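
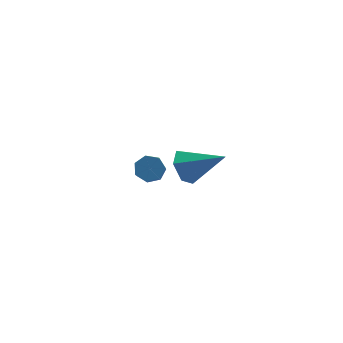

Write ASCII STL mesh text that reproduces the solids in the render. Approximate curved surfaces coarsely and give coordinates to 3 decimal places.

solid 
facet normal 0.101 0.763 -0.638
outer loop
vertex -1.685 3.273 -1.473
vertex -2.196 2.936 -1.957
vertex -2.335 3.439 -1.377
endloop
endfacet
facet normal 0.264 0.598 0.757
outer loop
vertex -1.685 3.273 -1.473
vertex -2.335 3.439 -1.377
vertex -1.893 1.701 -0.159
endloop
endfacet
facet normal 0.265 0.598 0.757
outer loop
vertex -1.893 1.701 -0.159
vertex -2.335 3.439 -1.377
vertex -2.542 1.867 -0.063
endloop
endfacet
facet normal -0.101 -0.763 0.638
outer loop
vertex -1.893 1.701 -0.159
vertex -2.542 1.867 -0.063
vertex -2.404 1.364 -0.643
endloop
endfacet
facet normal 0.102 0.764 -0.638
outer loop
vertex -2.335 3.439 -1.377
vertex -2.196 2.936 -1.957
vertex -2.879 3.227 -1.718
endloop
endfacet
facet normal -0.585 0.564 0.583
outer loop
vertex -2.335 3.439 -1.377
vertex -2.879 3.227 -1.718
vertex -2.542 1.867 -0.063
endloop
endfacet
facet normal -0.584 0.565 0.583
outer loop
vertex -2.542 1.867 -0.063
vertex -2.879 3.227 -1.718
vertex -3.087 1.654 -0.403
endloop
endfacet
facet normal -0.100 -0.763 0.638
outer loop
vertex -2.542 1.867 -0.063
vertex -3.087 1.654 -0.403
vertex -2.404 1.364 -0.643
endloop
endfacet
facet normal 0.102 0.763 -0.639
outer loop
vertex -2.879 3.227 -1.718
vertex -2.196 2.936 -1.957
vertex -2.91 2.795 -2.239
endloop
endfacet
facet normal -0.994 0.107 -0.029
outer loop
vertex -2.879 3.227 -1.718
vertex -2.91 2.795 -2.239
vertex -3.087 1.654 -0.403
endloop
endfacet
facet normal -0.994 0.106 -0.030
outer loop
vertex -3.087 1.654 -0.403
vertex -2.91 2.795 -2.239
vertex -3.117 1.223 -0.924
endloop
endfacet
facet normal -0.100 -0.764 0.638
outer loop
vertex -3.087 1.654 -0.403
vertex -3.117 1.223 -0.924
vertex -2.404 1.364 -0.643
endloop
endfacet
facet normal 0.101 0.763 -0.638
outer loop
vertex -2.91 2.795 -2.239
vertex -2.196 2.936 -1.957
vertex -2.403 2.47 -2.547
endloop
endfacet
facet normal -0.654 -0.433 -0.620
outer loop
vertex -2.91 2.795 -2.239
vertex -2.403 2.47 -2.547
vertex -3.117 1.223 -0.924
endloop
endfacet
facet normal -0.656 -0.431 -0.620
outer loop
vertex -3.117 1.223 -0.924
vertex -2.403 2.47 -2.547
vertex -2.611 0.898 -1.233
endloop
endfacet
facet normal -0.101 -0.763 0.638
outer loop
vertex -3.117 1.223 -0.924
vertex -2.611 0.898 -1.233
vertex -2.404 1.364 -0.643
endloop
endfacet
facet normal 0.100 0.763 -0.638
outer loop
vertex -2.403 2.47 -2.547
vertex -2.196 2.936 -1.957
vertex -1.74 2.496 -2.412
endloop
endfacet
facet normal 0.177 -0.645 -0.744
outer loop
vertex -2.403 2.47 -2.547
vertex -1.74 2.496 -2.412
vertex -2.611 0.898 -1.233
endloop
endfacet
facet normal 0.176 -0.645 -0.744
outer loop
vertex -2.611 0.898 -1.233
vertex -1.74 2.496 -2.412
vertex -1.948 0.923 -1.098
endloop
endfacet
facet normal -0.101 -0.763 0.638
outer loop
vertex -2.611 0.898 -1.233
vertex -1.948 0.923 -1.098
vertex -2.404 1.364 -0.643
endloop
endfacet
facet normal 0.101 0.764 -0.638
outer loop
vertex -1.74 2.496 -2.412
vertex -2.196 2.936 -1.957
vertex -1.421 2.853 -1.934
endloop
endfacet
facet normal 0.876 -0.372 -0.307
outer loop
vertex -1.74 2.496 -2.412
vertex -1.421 2.853 -1.934
vertex -1.948 0.923 -1.098
endloop
endfacet
facet normal 0.876 -0.372 -0.306
outer loop
vertex -1.948 0.923 -1.098
vertex -1.421 2.853 -1.934
vertex -1.629 1.281 -0.62
endloop
endfacet
facet normal -0.101 -0.763 0.639
outer loop
vertex -1.948 0.923 -1.098
vertex -1.629 1.281 -0.62
vertex -2.404 1.364 -0.643
endloop
endfacet
facet normal 0.101 0.763 -0.638
outer loop
vertex -1.421 2.853 -1.934
vertex -2.196 2.936 -1.957
vertex -1.685 3.273 -1.473
endloop
endfacet
facet normal 0.915 0.180 0.360
outer loop
vertex -1.421 2.853 -1.934
vertex -1.685 3.273 -1.473
vertex -1.629 1.281 -0.62
endloop
endfacet
facet normal 0.915 0.180 0.360
outer loop
vertex -1.629 1.281 -0.62
vertex -1.685 3.273 -1.473
vertex -1.893 1.701 -0.159
endloop
endfacet
facet normal -0.101 -0.763 0.638
outer loop
vertex -1.629 1.281 -0.62
vertex -1.893 1.701 -0.159
vertex -2.404 1.364 -0.643
endloop
endfacet
facet normal -0.811 0.310 -0.496
outer loop
vertex -1.003 -4.012 2.28
vertex -1.32 -3.543 3.092
vertex -0.742 -3.071 2.442
endloop
endfacet
facet normal 0.784 -0.112 -0.611
outer loop
vertex -1.003 -4.012 2.28
vertex -0.742 -3.071 2.442
vertex 0.44 -4.217 4.168
endloop
endfacet
facet normal -0.811 0.310 -0.496
outer loop
vertex -0.742 -3.071 2.442
vertex -1.32 -3.543 3.092
vertex -1.059 -2.602 3.254
endloop
endfacet
facet normal 0.753 0.652 -0.083
outer loop
vertex -0.742 -3.071 2.442
vertex -1.059 -2.602 3.254
vertex 0.44 -4.217 4.168
endloop
endfacet
facet normal -0.811 0.310 -0.496
outer loop
vertex -1.059 -2.602 3.254
vertex -1.32 -3.543 3.092
vertex -1.637 -3.074 3.904
endloop
endfacet
facet normal 0.268 0.651 0.711
outer loop
vertex -1.059 -2.602 3.254
vertex -1.637 -3.074 3.904
vertex 0.44 -4.217 4.168
endloop
endfacet
facet normal -0.811 0.310 -0.496
outer loop
vertex -1.637 -3.074 3.904
vertex -1.32 -3.543 3.092
vertex -1.898 -4.015 3.742
endloop
endfacet
facet normal -0.188 -0.116 0.975
outer loop
vertex -1.637 -3.074 3.904
vertex -1.898 -4.015 3.742
vertex 0.44 -4.217 4.168
endloop
endfacet
facet normal -0.811 0.310 -0.496
outer loop
vertex -1.898 -4.015 3.742
vertex -1.32 -3.543 3.092
vertex -1.581 -4.484 2.93
endloop
endfacet
facet normal -0.158 -0.881 0.447
outer loop
vertex -1.898 -4.015 3.742
vertex -1.581 -4.484 2.93
vertex 0.44 -4.217 4.168
endloop
endfacet
facet normal -0.811 0.310 -0.496
outer loop
vertex -1.581 -4.484 2.93
vertex -1.32 -3.543 3.092
vertex -1.003 -4.012 2.28
endloop
endfacet
facet normal 0.328 -0.879 -0.346
outer loop
vertex -1.581 -4.484 2.93
vertex -1.003 -4.012 2.28
vertex 0.44 -4.217 4.168
endloop
endfacet

endsolid


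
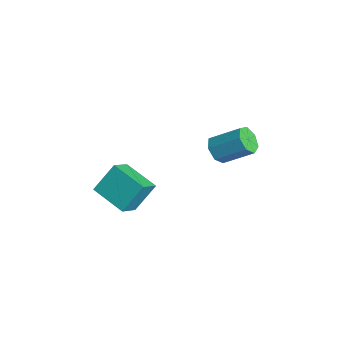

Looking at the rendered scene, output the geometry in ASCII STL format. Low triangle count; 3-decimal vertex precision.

solid 
facet normal -0.462 -0.680 -0.569
outer loop
vertex 3.819 2.65 -2.693
vertex 3.175 2.599 -2.11
vertex 3.244 3.128 -2.798
endloop
endfacet
facet normal 0.455 0.369 -0.811
outer loop
vertex 3.819 2.65 -2.693
vertex 3.244 3.128 -2.798
vertex 4.729 3.991 -1.572
endloop
endfacet
facet normal 0.455 0.368 -0.811
outer loop
vertex 4.729 3.991 -1.572
vertex 3.244 3.128 -2.798
vertex 4.154 4.469 -1.678
endloop
endfacet
facet normal 0.461 0.681 0.569
outer loop
vertex 4.729 3.991 -1.572
vertex 4.154 4.469 -1.678
vertex 4.085 3.941 -0.99
endloop
endfacet
facet normal -0.462 -0.680 -0.569
outer loop
vertex 3.244 3.128 -2.798
vertex 3.175 2.599 -2.11
vertex 2.617 3.208 -2.385
endloop
endfacet
facet normal -0.312 0.725 -0.614
outer loop
vertex 3.244 3.128 -2.798
vertex 2.617 3.208 -2.385
vertex 4.154 4.469 -1.678
endloop
endfacet
facet normal -0.312 0.725 -0.614
outer loop
vertex 4.154 4.469 -1.678
vertex 2.617 3.208 -2.385
vertex 3.527 4.549 -1.265
endloop
endfacet
facet normal 0.462 0.681 0.569
outer loop
vertex 4.154 4.469 -1.678
vertex 3.527 4.549 -1.265
vertex 4.085 3.941 -0.99
endloop
endfacet
facet normal -0.462 -0.680 -0.568
outer loop
vertex 2.617 3.208 -2.385
vertex 3.175 2.599 -2.11
vertex 2.411 2.83 -1.765
endloop
endfacet
facet normal -0.844 0.535 0.046
outer loop
vertex 2.617 3.208 -2.385
vertex 2.411 2.83 -1.765
vertex 3.527 4.549 -1.265
endloop
endfacet
facet normal -0.844 0.535 0.044
outer loop
vertex 3.527 4.549 -1.265
vertex 2.411 2.83 -1.765
vertex 3.32 4.171 -0.645
endloop
endfacet
facet normal 0.461 0.681 0.569
outer loop
vertex 3.527 4.549 -1.265
vertex 3.32 4.171 -0.645
vertex 4.085 3.941 -0.99
endloop
endfacet
facet normal -0.462 -0.680 -0.569
outer loop
vertex 2.411 2.83 -1.765
vertex 3.175 2.599 -2.11
vertex 2.78 2.278 -1.405
endloop
endfacet
facet normal -0.740 -0.058 0.670
outer loop
vertex 2.411 2.83 -1.765
vertex 2.78 2.278 -1.405
vertex 3.32 4.171 -0.645
endloop
endfacet
facet normal -0.741 -0.057 0.669
outer loop
vertex 3.32 4.171 -0.645
vertex 2.78 2.278 -1.405
vertex 3.689 3.62 -0.284
endloop
endfacet
facet normal 0.461 0.681 0.568
outer loop
vertex 3.32 4.171 -0.645
vertex 3.689 3.62 -0.284
vertex 4.085 3.941 -0.99
endloop
endfacet
facet normal -0.461 -0.681 -0.569
outer loop
vertex 2.78 2.278 -1.405
vertex 3.175 2.599 -2.11
vertex 3.447 1.969 -1.576
endloop
endfacet
facet normal -0.079 -0.607 0.791
outer loop
vertex 2.78 2.278 -1.405
vertex 3.447 1.969 -1.576
vertex 3.689 3.62 -0.284
endloop
endfacet
facet normal -0.079 -0.607 0.791
outer loop
vertex 3.689 3.62 -0.284
vertex 3.447 1.969 -1.576
vertex 4.356 3.31 -0.455
endloop
endfacet
facet normal 0.462 0.681 0.569
outer loop
vertex 3.689 3.62 -0.284
vertex 4.356 3.31 -0.455
vertex 4.085 3.941 -0.99
endloop
endfacet
facet normal -0.462 -0.681 -0.568
outer loop
vertex 3.447 1.969 -1.576
vertex 3.175 2.599 -2.11
vertex 3.909 2.134 -2.149
endloop
endfacet
facet normal 0.642 -0.699 0.316
outer loop
vertex 3.447 1.969 -1.576
vertex 3.909 2.134 -2.149
vertex 4.356 3.31 -0.455
endloop
endfacet
facet normal 0.641 -0.699 0.316
outer loop
vertex 4.356 3.31 -0.455
vertex 3.909 2.134 -2.149
vertex 4.819 3.475 -1.028
endloop
endfacet
facet normal 0.462 0.681 0.569
outer loop
vertex 4.356 3.31 -0.455
vertex 4.819 3.475 -1.028
vertex 4.085 3.941 -0.99
endloop
endfacet
facet normal -0.461 -0.681 -0.569
outer loop
vertex 3.909 2.134 -2.149
vertex 3.175 2.599 -2.11
vertex 3.819 2.65 -2.693
endloop
endfacet
facet normal 0.879 -0.265 -0.397
outer loop
vertex 3.909 2.134 -2.149
vertex 3.819 2.65 -2.693
vertex 4.819 3.475 -1.028
endloop
endfacet
facet normal 0.879 -0.265 -0.397
outer loop
vertex 4.819 3.475 -1.028
vertex 3.819 2.65 -2.693
vertex 4.729 3.991 -1.572
endloop
endfacet
facet normal 0.462 0.681 0.569
outer loop
vertex 4.819 3.475 -1.028
vertex 4.729 3.991 -1.572
vertex 4.085 3.941 -0.99
endloop
endfacet
facet normal -0.501 0.642 -0.581
outer loop
vertex 1.79 -1.861 -2.971
vertex 3.592 -0.967 -3.536
vertex 1.932 -3.064 -4.421
endloop
endfacet
facet normal -0.862 -0.428 0.271
outer loop
vertex 2.688 -4.033 -3.544
vertex 1.79 -1.861 -2.971
vertex 1.932 -3.064 -4.421
endloop
endfacet
facet normal -0.501 0.642 -0.581
outer loop
vertex 1.932 -3.064 -4.421
vertex 3.592 -0.967 -3.536
vertex 3.734 -2.17 -4.987
endloop
endfacet
facet normal 0.075 -0.637 -0.768
outer loop
vertex 3.734 -2.17 -4.987
vertex 2.688 -4.033 -3.544
vertex 1.932 -3.064 -4.421
endloop
endfacet
facet normal -0.075 0.636 0.768
outer loop
vertex 1.79 -1.861 -2.971
vertex 4.348 -1.936 -2.659
vertex 3.592 -0.967 -3.536
endloop
endfacet
facet normal -0.862 -0.428 0.270
outer loop
vertex 2.546 -2.83 -2.093
vertex 1.79 -1.861 -2.971
vertex 2.688 -4.033 -3.544
endloop
endfacet
facet normal -0.075 0.637 0.767
outer loop
vertex 2.546 -2.83 -2.093
vertex 4.348 -1.936 -2.659
vertex 1.79 -1.861 -2.971
endloop
endfacet
facet normal 0.862 0.428 -0.270
outer loop
vertex 3.592 -0.967 -3.536
vertex 4.348 -1.936 -2.659
vertex 3.734 -2.17 -4.987
endloop
endfacet
facet normal 0.075 -0.637 -0.767
outer loop
vertex 4.49 -3.139 -4.109
vertex 2.688 -4.033 -3.544
vertex 3.734 -2.17 -4.987
endloop
endfacet
facet normal 0.862 0.428 -0.270
outer loop
vertex 3.734 -2.17 -4.987
vertex 4.348 -1.936 -2.659
vertex 4.49 -3.139 -4.109
endloop
endfacet
facet normal 0.501 -0.642 0.581
outer loop
vertex 4.49 -3.139 -4.109
vertex 2.546 -2.83 -2.093
vertex 2.688 -4.033 -3.544
endloop
endfacet
facet normal 0.501 -0.641 0.581
outer loop
vertex 4.348 -1.936 -2.659
vertex 2.546 -2.83 -2.093
vertex 4.49 -3.139 -4.109
endloop
endfacet

endsolid


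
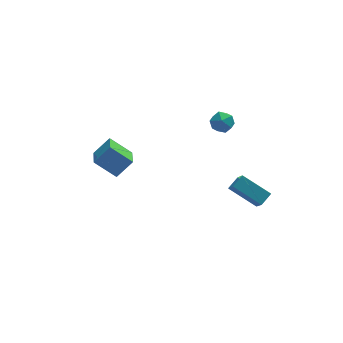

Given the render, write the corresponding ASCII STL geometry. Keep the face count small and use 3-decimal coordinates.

solid 
facet normal -0.670 0.540 0.510
outer loop
vertex 3.278 4.719 -2.557
vertex 2.89 3.958 -2.261
vertex 3.558 4.338 -1.786
endloop
endfacet
facet normal -0.050 0.888 0.457
outer loop
vertex 3.278 4.719 -2.557
vertex 3.558 4.338 -1.786
vertex 4.162 4.673 -2.371
endloop
endfacet
facet normal 0.100 0.966 -0.237
outer loop
vertex 3.278 4.719 -2.557
vertex 4.162 4.673 -2.371
vertex 3.866 4.499 -3.207
endloop
endfacet
facet normal -0.427 0.666 -0.612
outer loop
vertex 3.278 4.719 -2.557
vertex 3.866 4.499 -3.207
vertex 3.08 4.057 -3.14
endloop
endfacet
facet normal -0.903 0.402 -0.150
outer loop
vertex 3.278 4.719 -2.557
vertex 3.08 4.057 -3.14
vertex 2.89 3.958 -2.261
endloop
endfacet
facet normal 0.458 0.481 0.748
outer loop
vertex 4.162 4.673 -2.371
vertex 3.558 4.338 -1.786
vertex 4.32 3.883 -1.96
endloop
endfacet
facet normal -0.545 -0.085 0.834
outer loop
vertex 3.558 4.338 -1.786
vertex 2.89 3.958 -2.261
vertex 3.534 3.441 -1.893
endloop
endfacet
facet normal -0.923 -0.306 -0.234
outer loop
vertex 2.89 3.958 -2.261
vertex 3.08 4.057 -3.14
vertex 3.238 3.267 -2.729
endloop
endfacet
facet normal -0.152 0.121 -0.981
outer loop
vertex 3.08 4.057 -3.14
vertex 3.866 4.499 -3.207
vertex 3.842 3.602 -3.314
endloop
endfacet
facet normal 0.701 0.607 -0.375
outer loop
vertex 3.866 4.499 -3.207
vertex 4.162 4.673 -2.371
vertex 4.51 3.982 -2.839
endloop
endfacet
facet normal 0.427 -0.666 0.612
outer loop
vertex 4.122 3.221 -2.543
vertex 4.32 3.883 -1.96
vertex 3.534 3.441 -1.893
endloop
endfacet
facet normal -0.100 -0.966 0.237
outer loop
vertex 4.122 3.221 -2.543
vertex 3.534 3.441 -1.893
vertex 3.238 3.267 -2.729
endloop
endfacet
facet normal 0.050 -0.888 -0.457
outer loop
vertex 4.122 3.221 -2.543
vertex 3.238 3.267 -2.729
vertex 3.842 3.602 -3.314
endloop
endfacet
facet normal 0.670 -0.540 -0.510
outer loop
vertex 4.122 3.221 -2.543
vertex 3.842 3.602 -3.314
vertex 4.51 3.982 -2.839
endloop
endfacet
facet normal 0.903 -0.402 0.150
outer loop
vertex 4.122 3.221 -2.543
vertex 4.51 3.982 -2.839
vertex 4.32 3.883 -1.96
endloop
endfacet
facet normal 0.152 -0.121 0.981
outer loop
vertex 3.534 3.441 -1.893
vertex 4.32 3.883 -1.96
vertex 3.558 4.338 -1.786
endloop
endfacet
facet normal -0.701 -0.607 0.375
outer loop
vertex 3.238 3.267 -2.729
vertex 3.534 3.441 -1.893
vertex 2.89 3.958 -2.261
endloop
endfacet
facet normal -0.458 -0.481 -0.748
outer loop
vertex 3.842 3.602 -3.314
vertex 3.238 3.267 -2.729
vertex 3.08 4.057 -3.14
endloop
endfacet
facet normal 0.545 0.085 -0.834
outer loop
vertex 4.51 3.982 -2.839
vertex 3.842 3.602 -3.314
vertex 3.866 4.499 -3.207
endloop
endfacet
facet normal 0.923 0.306 0.234
outer loop
vertex 4.32 3.883 -1.96
vertex 4.51 3.982 -2.839
vertex 4.162 4.673 -2.371
endloop
endfacet
facet normal -0.716 -0.509 -0.478
outer loop
vertex 3.855 -5.43 -1.964
vertex 2.389 -4.283 -0.991
vertex 3.904 -4.127 -3.427
endloop
endfacet
facet normal 0.698 -0.546 -0.463
outer loop
vertex 4.591 -3.637 -2.969
vertex 3.855 -5.43 -1.964
vertex 3.904 -4.127 -3.427
endloop
endfacet
facet normal -0.716 -0.510 -0.478
outer loop
vertex 3.904 -4.127 -3.427
vertex 2.389 -4.283 -0.991
vertex 2.438 -2.98 -2.455
endloop
endfacet
facet normal 0.024 0.664 -0.747
outer loop
vertex 2.438 -2.98 -2.455
vertex 4.591 -3.637 -2.969
vertex 3.904 -4.127 -3.427
endloop
endfacet
facet normal -0.024 -0.664 0.747
outer loop
vertex 3.855 -5.43 -1.964
vertex 3.076 -3.793 -0.533
vertex 2.389 -4.283 -0.991
endloop
endfacet
facet normal 0.698 -0.546 -0.463
outer loop
vertex 4.542 -4.94 -1.505
vertex 3.855 -5.43 -1.964
vertex 4.591 -3.637 -2.969
endloop
endfacet
facet normal -0.025 -0.665 0.747
outer loop
vertex 4.542 -4.94 -1.505
vertex 3.076 -3.793 -0.533
vertex 3.855 -5.43 -1.964
endloop
endfacet
facet normal -0.698 0.546 0.463
outer loop
vertex 2.389 -4.283 -0.991
vertex 3.076 -3.793 -0.533
vertex 2.438 -2.98 -2.455
endloop
endfacet
facet normal 0.025 0.665 -0.747
outer loop
vertex 3.125 -2.49 -1.996
vertex 4.591 -3.637 -2.969
vertex 2.438 -2.98 -2.455
endloop
endfacet
facet normal -0.699 0.546 0.463
outer loop
vertex 2.438 -2.98 -2.455
vertex 3.076 -3.793 -0.533
vertex 3.125 -2.49 -1.996
endloop
endfacet
facet normal 0.716 0.510 0.478
outer loop
vertex 3.125 -2.49 -1.996
vertex 4.542 -4.94 -1.505
vertex 4.591 -3.637 -2.969
endloop
endfacet
facet normal 0.716 0.510 0.478
outer loop
vertex 3.076 -3.793 -0.533
vertex 4.542 -4.94 -1.505
vertex 3.125 -2.49 -1.996
endloop
endfacet
facet normal -0.695 -0.137 -0.705
outer loop
vertex -4.95 1.248 -2.413
vertex -4.714 2.761 -2.94
vertex -3.669 0.649 -3.559
endloop
endfacet
facet normal -0.146 -0.934 0.325
outer loop
vertex -2.606 0.859 -2.48
vertex -4.95 1.248 -2.413
vertex -3.669 0.649 -3.559
endloop
endfacet
facet normal -0.696 -0.138 -0.705
outer loop
vertex -3.669 0.649 -3.559
vertex -4.714 2.761 -2.94
vertex -3.434 2.162 -4.086
endloop
endfacet
facet normal 0.704 -0.329 -0.630
outer loop
vertex -3.434 2.162 -4.086
vertex -2.606 0.859 -2.48
vertex -3.669 0.649 -3.559
endloop
endfacet
facet normal -0.704 0.329 0.629
outer loop
vertex -4.95 1.248 -2.413
vertex -3.651 2.971 -1.861
vertex -4.714 2.761 -2.94
endloop
endfacet
facet normal -0.146 -0.934 0.326
outer loop
vertex -3.886 1.458 -1.334
vertex -4.95 1.248 -2.413
vertex -2.606 0.859 -2.48
endloop
endfacet
facet normal -0.704 0.329 0.630
outer loop
vertex -3.886 1.458 -1.334
vertex -3.651 2.971 -1.861
vertex -4.95 1.248 -2.413
endloop
endfacet
facet normal 0.146 0.934 -0.325
outer loop
vertex -4.714 2.761 -2.94
vertex -3.651 2.971 -1.861
vertex -3.434 2.162 -4.086
endloop
endfacet
facet normal 0.704 -0.329 -0.630
outer loop
vertex -2.37 2.372 -3.007
vertex -2.606 0.859 -2.48
vertex -3.434 2.162 -4.086
endloop
endfacet
facet normal 0.146 0.934 -0.325
outer loop
vertex -3.434 2.162 -4.086
vertex -3.651 2.971 -1.861
vertex -2.37 2.372 -3.007
endloop
endfacet
facet normal 0.696 0.137 0.705
outer loop
vertex -2.37 2.372 -3.007
vertex -3.886 1.458 -1.334
vertex -2.606 0.859 -2.48
endloop
endfacet
facet normal 0.695 0.138 0.705
outer loop
vertex -3.651 2.971 -1.861
vertex -3.886 1.458 -1.334
vertex -2.37 2.372 -3.007
endloop
endfacet

endsolid


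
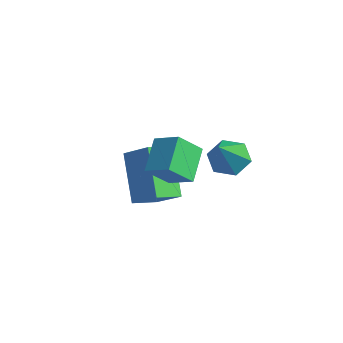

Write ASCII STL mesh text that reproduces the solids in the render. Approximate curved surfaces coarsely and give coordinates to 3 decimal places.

solid 
facet normal -0.775 -0.213 -0.595
outer loop
vertex -3.235 -0.282 -2.6
vertex -3.209 0.742 -3.001
vertex -1.901 -0.906 -4.112
endloop
endfacet
facet normal -0.023 -0.931 0.364
outer loop
vertex -0.871 -0.622 -3.319
vertex -3.235 -0.282 -2.6
vertex -1.901 -0.906 -4.112
endloop
endfacet
facet normal -0.774 -0.213 -0.596
outer loop
vertex -1.901 -0.906 -4.112
vertex -3.209 0.742 -3.001
vertex -1.875 0.118 -4.512
endloop
endfacet
facet normal 0.633 -0.296 -0.716
outer loop
vertex -1.875 0.118 -4.512
vertex -0.871 -0.622 -3.319
vertex -1.901 -0.906 -4.112
endloop
endfacet
facet normal -0.633 0.296 0.716
outer loop
vertex -3.235 -0.282 -2.6
vertex -2.179 1.026 -2.208
vertex -3.209 0.742 -3.001
endloop
endfacet
facet normal -0.023 -0.931 0.364
outer loop
vertex -2.205 0.002 -1.808
vertex -3.235 -0.282 -2.6
vertex -0.871 -0.622 -3.319
endloop
endfacet
facet normal -0.632 0.296 0.716
outer loop
vertex -2.205 0.002 -1.808
vertex -2.179 1.026 -2.208
vertex -3.235 -0.282 -2.6
endloop
endfacet
facet normal 0.023 0.931 -0.364
outer loop
vertex -3.209 0.742 -3.001
vertex -2.179 1.026 -2.208
vertex -1.875 0.118 -4.512
endloop
endfacet
facet normal 0.632 -0.296 -0.716
outer loop
vertex -0.845 0.402 -3.72
vertex -0.871 -0.622 -3.319
vertex -1.875 0.118 -4.512
endloop
endfacet
facet normal 0.023 0.931 -0.364
outer loop
vertex -1.875 0.118 -4.512
vertex -2.179 1.026 -2.208
vertex -0.845 0.402 -3.72
endloop
endfacet
facet normal 0.774 0.214 0.596
outer loop
vertex -0.845 0.402 -3.72
vertex -2.205 0.002 -1.808
vertex -0.871 -0.622 -3.319
endloop
endfacet
facet normal 0.775 0.213 0.596
outer loop
vertex -2.179 1.026 -2.208
vertex -2.205 0.002 -1.808
vertex -0.845 0.402 -3.72
endloop
endfacet
facet normal -0.850 -0.286 -0.443
outer loop
vertex -1.175 -0.48 -0.576
vertex -1.007 0.389 -1.458
vertex -0.451 -1.417 -1.36
endloop
endfacet
facet normal -0.135 -0.695 0.706
outer loop
vertex 0.467 -1.109 -0.882
vertex -1.175 -0.48 -0.576
vertex -0.451 -1.417 -1.36
endloop
endfacet
facet normal -0.850 -0.286 -0.443
outer loop
vertex -0.451 -1.417 -1.36
vertex -1.007 0.389 -1.458
vertex -0.283 -0.548 -2.243
endloop
endfacet
facet normal 0.509 -0.660 -0.553
outer loop
vertex -0.283 -0.548 -2.243
vertex 0.467 -1.109 -0.882
vertex -0.451 -1.417 -1.36
endloop
endfacet
facet normal -0.509 0.660 0.553
outer loop
vertex -1.175 -0.48 -0.576
vertex -0.089 0.697 -0.98
vertex -1.007 0.389 -1.458
endloop
endfacet
facet normal -0.135 -0.695 0.706
outer loop
vertex -0.257 -0.172 -0.097
vertex -1.175 -0.48 -0.576
vertex 0.467 -1.109 -0.882
endloop
endfacet
facet normal -0.510 0.660 0.552
outer loop
vertex -0.257 -0.172 -0.097
vertex -0.089 0.697 -0.98
vertex -1.175 -0.48 -0.576
endloop
endfacet
facet normal 0.134 0.695 -0.706
outer loop
vertex -1.007 0.389 -1.458
vertex -0.089 0.697 -0.98
vertex -0.283 -0.548 -2.243
endloop
endfacet
facet normal 0.510 -0.659 -0.553
outer loop
vertex 0.635 -0.24 -1.764
vertex 0.467 -1.109 -0.882
vertex -0.283 -0.548 -2.243
endloop
endfacet
facet normal 0.135 0.695 -0.706
outer loop
vertex -0.283 -0.548 -2.243
vertex -0.089 0.697 -0.98
vertex 0.635 -0.24 -1.764
endloop
endfacet
facet normal 0.850 0.285 0.443
outer loop
vertex 0.635 -0.24 -1.764
vertex -0.257 -0.172 -0.097
vertex 0.467 -1.109 -0.882
endloop
endfacet
facet normal 0.850 0.286 0.443
outer loop
vertex -0.089 0.697 -0.98
vertex -0.257 -0.172 -0.097
vertex 0.635 -0.24 -1.764
endloop
endfacet
facet normal -0.413 0.549 -0.727
outer loop
vertex 2.04 0.405 -0.908
vertex 1.466 0.573 -0.455
vertex 2.074 1.012 -0.469
endloop
endfacet
facet normal 0.992 0.034 -0.123
outer loop
vertex 2.04 0.405 -0.908
vertex 2.074 1.012 -0.469
vertex 2.314 -0.553 1.035
endloop
endfacet
facet normal -0.413 0.549 -0.726
outer loop
vertex 2.074 1.012 -0.469
vertex 1.466 0.573 -0.455
vertex 1.501 1.18 -0.016
endloop
endfacet
facet normal 0.596 0.602 0.531
outer loop
vertex 2.074 1.012 -0.469
vertex 1.501 1.18 -0.016
vertex 2.314 -0.553 1.035
endloop
endfacet
facet normal -0.414 0.549 -0.726
outer loop
vertex 1.501 1.18 -0.016
vertex 1.466 0.573 -0.455
vertex 0.893 0.741 -0.001
endloop
endfacet
facet normal -0.270 0.404 0.874
outer loop
vertex 1.501 1.18 -0.016
vertex 0.893 0.741 -0.001
vertex 2.314 -0.553 1.035
endloop
endfacet
facet normal -0.414 0.549 -0.726
outer loop
vertex 0.893 0.741 -0.001
vertex 1.466 0.573 -0.455
vertex 0.858 0.134 -0.44
endloop
endfacet
facet normal -0.742 -0.364 0.563
outer loop
vertex 0.893 0.741 -0.001
vertex 0.858 0.134 -0.44
vertex 2.314 -0.553 1.035
endloop
endfacet
facet normal -0.414 0.549 -0.726
outer loop
vertex 0.858 0.134 -0.44
vertex 1.466 0.573 -0.455
vertex 1.432 -0.034 -0.894
endloop
endfacet
facet normal -0.347 -0.933 -0.093
outer loop
vertex 0.858 0.134 -0.44
vertex 1.432 -0.034 -0.894
vertex 2.314 -0.553 1.035
endloop
endfacet
facet normal -0.413 0.549 -0.727
outer loop
vertex 1.432 -0.034 -0.894
vertex 1.466 0.573 -0.455
vertex 2.04 0.405 -0.908
endloop
endfacet
facet normal 0.520 -0.735 -0.436
outer loop
vertex 1.432 -0.034 -0.894
vertex 2.04 0.405 -0.908
vertex 2.314 -0.553 1.035
endloop
endfacet

endsolid


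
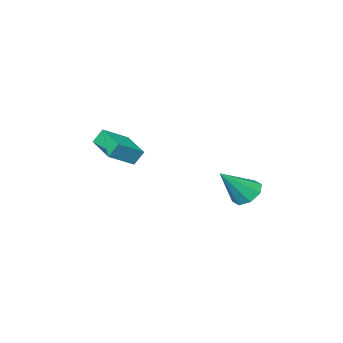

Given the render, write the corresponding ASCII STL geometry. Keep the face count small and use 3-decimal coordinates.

solid 
facet normal -0.430 0.304 0.850
outer loop
vertex 0.058 -2.902 3.914
vertex 0.574 -1.113 3.536
vertex -1.354 -2.664 3.115
endloop
endfacet
facet normal -0.272 -0.942 0.200
outer loop
vertex -0.954 -2.947 2.324
vertex 0.058 -2.902 3.914
vertex -1.354 -2.664 3.115
endloop
endfacet
facet normal -0.430 0.304 0.850
outer loop
vertex -1.354 -2.664 3.115
vertex 0.574 -1.113 3.536
vertex -0.838 -0.875 2.736
endloop
endfacet
facet normal -0.861 0.145 -0.487
outer loop
vertex -0.838 -0.875 2.736
vertex -0.954 -2.947 2.324
vertex -1.354 -2.664 3.115
endloop
endfacet
facet normal 0.861 -0.145 0.487
outer loop
vertex 0.058 -2.902 3.914
vertex 0.974 -1.396 2.745
vertex 0.574 -1.113 3.536
endloop
endfacet
facet normal -0.272 -0.941 0.200
outer loop
vertex 0.458 -3.185 3.124
vertex 0.058 -2.902 3.914
vertex -0.954 -2.947 2.324
endloop
endfacet
facet normal 0.861 -0.145 0.488
outer loop
vertex 0.458 -3.185 3.124
vertex 0.974 -1.396 2.745
vertex 0.058 -2.902 3.914
endloop
endfacet
facet normal 0.272 0.941 -0.199
outer loop
vertex 0.574 -1.113 3.536
vertex 0.974 -1.396 2.745
vertex -0.838 -0.875 2.736
endloop
endfacet
facet normal -0.861 0.145 -0.488
outer loop
vertex -0.438 -1.158 1.946
vertex -0.954 -2.947 2.324
vertex -0.838 -0.875 2.736
endloop
endfacet
facet normal 0.272 0.941 -0.200
outer loop
vertex -0.838 -0.875 2.736
vertex 0.974 -1.396 2.745
vertex -0.438 -1.158 1.946
endloop
endfacet
facet normal 0.430 -0.304 -0.850
outer loop
vertex -0.438 -1.158 1.946
vertex 0.458 -3.185 3.124
vertex -0.954 -2.947 2.324
endloop
endfacet
facet normal 0.430 -0.304 -0.850
outer loop
vertex 0.974 -1.396 2.745
vertex 0.458 -3.185 3.124
vertex -0.438 -1.158 1.946
endloop
endfacet
facet normal -0.666 0.187 -0.722
outer loop
vertex -2.594 4.675 0.614
vertex -3.063 3.947 0.858
vertex -3.071 4.816 1.09
endloop
endfacet
facet normal 0.502 0.826 0.258
outer loop
vertex -2.594 4.675 0.614
vertex -3.071 4.816 1.09
vertex -1.657 3.553 2.382
endloop
endfacet
facet normal -0.666 0.187 -0.722
outer loop
vertex -3.071 4.816 1.09
vertex -3.063 3.947 0.858
vertex -3.543 4.448 1.43
endloop
endfacet
facet normal -0.029 0.698 0.715
outer loop
vertex -3.071 4.816 1.09
vertex -3.543 4.448 1.43
vertex -1.657 3.553 2.382
endloop
endfacet
facet normal -0.666 0.186 -0.722
outer loop
vertex -3.543 4.448 1.43
vertex -3.063 3.947 0.858
vertex -3.734 3.786 1.436
endloop
endfacet
facet normal -0.400 0.124 0.908
outer loop
vertex -3.543 4.448 1.43
vertex -3.734 3.786 1.436
vertex -1.657 3.553 2.382
endloop
endfacet
facet normal -0.667 0.186 -0.722
outer loop
vertex -3.734 3.786 1.436
vertex -3.063 3.947 0.858
vertex -3.531 3.218 1.102
endloop
endfacet
facet normal -0.393 -0.566 0.724
outer loop
vertex -3.734 3.786 1.436
vertex -3.531 3.218 1.102
vertex -1.657 3.553 2.382
endloop
endfacet
facet normal -0.666 0.186 -0.722
outer loop
vertex -3.531 3.218 1.102
vertex -3.063 3.947 0.858
vertex -3.054 3.077 0.626
endloop
endfacet
facet normal -0.013 -0.962 0.272
outer loop
vertex -3.531 3.218 1.102
vertex -3.054 3.077 0.626
vertex -1.657 3.553 2.382
endloop
endfacet
facet normal -0.666 0.186 -0.723
outer loop
vertex -3.054 3.077 0.626
vertex -3.063 3.947 0.858
vertex -2.582 3.445 0.286
endloop
endfacet
facet normal 0.518 -0.835 -0.185
outer loop
vertex -3.054 3.077 0.626
vertex -2.582 3.445 0.286
vertex -1.657 3.553 2.382
endloop
endfacet
facet normal -0.666 0.186 -0.723
outer loop
vertex -2.582 3.445 0.286
vertex -3.063 3.947 0.858
vertex -2.391 4.107 0.28
endloop
endfacet
facet normal 0.888 -0.260 -0.379
outer loop
vertex -2.582 3.445 0.286
vertex -2.391 4.107 0.28
vertex -1.657 3.553 2.382
endloop
endfacet
facet normal -0.666 0.187 -0.722
outer loop
vertex -2.391 4.107 0.28
vertex -3.063 3.947 0.858
vertex -2.594 4.675 0.614
endloop
endfacet
facet normal 0.882 0.430 -0.195
outer loop
vertex -2.391 4.107 0.28
vertex -2.594 4.675 0.614
vertex -1.657 3.553 2.382
endloop
endfacet

endsolid


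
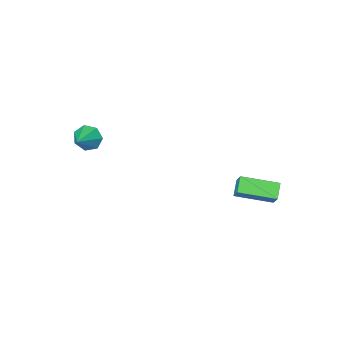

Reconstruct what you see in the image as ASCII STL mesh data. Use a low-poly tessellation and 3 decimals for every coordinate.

solid 
facet normal -0.728 -0.538 -0.425
outer loop
vertex 2.338 -2.715 0.998
vertex 1.855 -2.367 1.385
vertex 2.109 -2.203 0.742
endloop
endfacet
facet normal 0.844 0.116 -0.523
outer loop
vertex 2.338 -2.715 0.998
vertex 2.109 -2.203 0.742
vertex 2.765 -1.693 1.915
endloop
endfacet
facet normal -0.728 -0.538 -0.425
outer loop
vertex 2.109 -2.203 0.742
vertex 1.855 -2.367 1.385
vertex 1.689 -1.815 0.97
endloop
endfacet
facet normal 0.392 0.743 -0.542
outer loop
vertex 2.109 -2.203 0.742
vertex 1.689 -1.815 0.97
vertex 2.765 -1.693 1.915
endloop
endfacet
facet normal -0.728 -0.538 -0.425
outer loop
vertex 1.689 -1.815 0.97
vertex 1.855 -2.367 1.385
vertex 1.394 -1.842 1.51
endloop
endfacet
facet normal -0.106 0.994 -0.008
outer loop
vertex 1.689 -1.815 0.97
vertex 1.394 -1.842 1.51
vertex 2.765 -1.693 1.915
endloop
endfacet
facet normal -0.728 -0.538 -0.424
outer loop
vertex 1.394 -1.842 1.51
vertex 1.855 -2.367 1.385
vertex 1.446 -2.264 1.956
endloop
endfacet
facet normal -0.274 0.682 0.678
outer loop
vertex 1.394 -1.842 1.51
vertex 1.446 -2.264 1.956
vertex 2.765 -1.693 1.915
endloop
endfacet
facet normal -0.728 -0.538 -0.424
outer loop
vertex 1.446 -2.264 1.956
vertex 1.855 -2.367 1.385
vertex 1.807 -2.764 1.971
endloop
endfacet
facet normal 0.014 0.040 0.999
outer loop
vertex 1.446 -2.264 1.956
vertex 1.807 -2.764 1.971
vertex 2.765 -1.693 1.915
endloop
endfacet
facet normal -0.727 -0.539 -0.425
outer loop
vertex 1.807 -2.764 1.971
vertex 1.855 -2.367 1.385
vertex 2.204 -2.964 1.545
endloop
endfacet
facet normal 0.541 -0.446 0.713
outer loop
vertex 1.807 -2.764 1.971
vertex 2.204 -2.964 1.545
vertex 2.765 -1.693 1.915
endloop
endfacet
facet normal -0.728 -0.539 -0.424
outer loop
vertex 2.204 -2.964 1.545
vertex 1.855 -2.367 1.385
vertex 2.338 -2.715 0.998
endloop
endfacet
facet normal 0.910 -0.412 0.035
outer loop
vertex 2.204 -2.964 1.545
vertex 2.338 -2.715 0.998
vertex 2.765 -1.693 1.915
endloop
endfacet
facet normal -0.805 0.550 -0.224
outer loop
vertex -4.609 2.986 -1.077
vertex -4.434 3.531 -0.369
vertex -4.115 3.498 -1.594
endloop
endfacet
facet normal -0.193 -0.599 -0.777
outer loop
vertex -2.666 2.509 -1.191
vertex -4.609 2.986 -1.077
vertex -4.115 3.498 -1.594
endloop
endfacet
facet normal -0.805 0.549 -0.224
outer loop
vertex -4.115 3.498 -1.594
vertex -4.434 3.531 -0.369
vertex -3.94 4.043 -0.887
endloop
endfacet
facet normal 0.561 0.583 -0.588
outer loop
vertex -3.94 4.043 -0.887
vertex -2.666 2.509 -1.191
vertex -4.115 3.498 -1.594
endloop
endfacet
facet normal -0.561 -0.583 0.587
outer loop
vertex -4.609 2.986 -1.077
vertex -2.985 2.542 0.034
vertex -4.434 3.531 -0.369
endloop
endfacet
facet normal -0.193 -0.600 -0.777
outer loop
vertex -3.16 1.997 -0.673
vertex -4.609 2.986 -1.077
vertex -2.666 2.509 -1.191
endloop
endfacet
facet normal -0.561 -0.582 0.588
outer loop
vertex -3.16 1.997 -0.673
vertex -2.985 2.542 0.034
vertex -4.609 2.986 -1.077
endloop
endfacet
facet normal 0.193 0.599 0.777
outer loop
vertex -4.434 3.531 -0.369
vertex -2.985 2.542 0.034
vertex -3.94 4.043 -0.887
endloop
endfacet
facet normal 0.562 0.583 -0.587
outer loop
vertex -2.491 3.054 -0.483
vertex -2.666 2.509 -1.191
vertex -3.94 4.043 -0.887
endloop
endfacet
facet normal 0.192 0.599 0.777
outer loop
vertex -3.94 4.043 -0.887
vertex -2.985 2.542 0.034
vertex -2.491 3.054 -0.483
endloop
endfacet
facet normal 0.805 -0.550 0.224
outer loop
vertex -2.491 3.054 -0.483
vertex -3.16 1.997 -0.673
vertex -2.666 2.509 -1.191
endloop
endfacet
facet normal 0.805 -0.550 0.225
outer loop
vertex -2.985 2.542 0.034
vertex -3.16 1.997 -0.673
vertex -2.491 3.054 -0.483
endloop
endfacet

endsolid


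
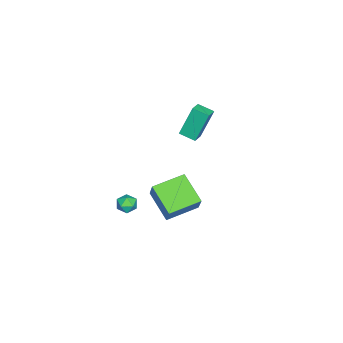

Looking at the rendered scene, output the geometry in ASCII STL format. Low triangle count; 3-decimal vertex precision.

solid 
facet normal -0.934 -0.357 -0.019
outer loop
vertex 2.24 0.781 -2.3
vertex 2.48 0.152 -2.288
vertex 2.346 0.472 -1.711
endloop
endfacet
facet normal -0.910 0.276 0.309
outer loop
vertex 2.24 0.781 -2.3
vertex 2.346 0.472 -1.711
vertex 2.516 1.119 -1.788
endloop
endfacet
facet normal -0.641 0.753 -0.151
outer loop
vertex 2.24 0.781 -2.3
vertex 2.516 1.119 -1.788
vertex 2.756 1.198 -2.412
endloop
endfacet
facet normal -0.499 0.413 -0.761
outer loop
vertex 2.24 0.781 -2.3
vertex 2.756 1.198 -2.412
vertex 2.733 0.601 -2.721
endloop
endfacet
facet normal -0.680 -0.273 -0.680
outer loop
vertex 2.24 0.781 -2.3
vertex 2.733 0.601 -2.721
vertex 2.48 0.152 -2.288
endloop
endfacet
facet normal -0.460 0.223 0.859
outer loop
vertex 2.516 1.119 -1.788
vertex 2.346 0.472 -1.711
vertex 2.927 0.699 -1.459
endloop
endfacet
facet normal -0.498 -0.802 0.329
outer loop
vertex 2.346 0.472 -1.711
vertex 2.48 0.152 -2.288
vertex 2.904 0.102 -1.768
endloop
endfacet
facet normal -0.087 -0.666 -0.741
outer loop
vertex 2.48 0.152 -2.288
vertex 2.733 0.601 -2.721
vertex 3.144 0.181 -2.392
endloop
endfacet
facet normal 0.205 0.444 -0.872
outer loop
vertex 2.733 0.601 -2.721
vertex 2.756 1.198 -2.412
vertex 3.314 0.828 -2.469
endloop
endfacet
facet normal -0.025 0.993 0.116
outer loop
vertex 2.756 1.198 -2.412
vertex 2.516 1.119 -1.788
vertex 3.18 1.148 -1.892
endloop
endfacet
facet normal 0.499 -0.413 0.761
outer loop
vertex 3.42 0.519 -1.88
vertex 2.927 0.699 -1.459
vertex 2.904 0.102 -1.768
endloop
endfacet
facet normal 0.641 -0.753 0.151
outer loop
vertex 3.42 0.519 -1.88
vertex 2.904 0.102 -1.768
vertex 3.144 0.181 -2.392
endloop
endfacet
facet normal 0.910 -0.276 -0.309
outer loop
vertex 3.42 0.519 -1.88
vertex 3.144 0.181 -2.392
vertex 3.314 0.828 -2.469
endloop
endfacet
facet normal 0.934 0.357 0.019
outer loop
vertex 3.42 0.519 -1.88
vertex 3.314 0.828 -2.469
vertex 3.18 1.148 -1.892
endloop
endfacet
facet normal 0.680 0.273 0.680
outer loop
vertex 3.42 0.519 -1.88
vertex 3.18 1.148 -1.892
vertex 2.927 0.699 -1.459
endloop
endfacet
facet normal -0.205 -0.444 0.872
outer loop
vertex 2.904 0.102 -1.768
vertex 2.927 0.699 -1.459
vertex 2.346 0.472 -1.711
endloop
endfacet
facet normal 0.025 -0.993 -0.116
outer loop
vertex 3.144 0.181 -2.392
vertex 2.904 0.102 -1.768
vertex 2.48 0.152 -2.288
endloop
endfacet
facet normal 0.460 -0.223 -0.859
outer loop
vertex 3.314 0.828 -2.469
vertex 3.144 0.181 -2.392
vertex 2.733 0.601 -2.721
endloop
endfacet
facet normal 0.498 0.802 -0.329
outer loop
vertex 3.18 1.148 -1.892
vertex 3.314 0.828 -2.469
vertex 2.756 1.198 -2.412
endloop
endfacet
facet normal 0.087 0.666 0.741
outer loop
vertex 2.927 0.699 -1.459
vertex 3.18 1.148 -1.892
vertex 2.516 1.119 -1.788
endloop
endfacet
facet normal -0.961 0.055 -0.270
outer loop
vertex -4.588 2.429 1.377
vertex -4.447 3.448 1.081
vertex -4.068 1.782 -0.607
endloop
endfacet
facet normal -0.132 -0.952 0.276
outer loop
vertex -3.193 1.732 -0.361
vertex -4.588 2.429 1.377
vertex -4.068 1.782 -0.607
endloop
endfacet
facet normal -0.961 0.055 -0.270
outer loop
vertex -4.068 1.782 -0.607
vertex -4.447 3.448 1.081
vertex -3.927 2.801 -0.902
endloop
endfacet
facet normal 0.242 -0.301 -0.922
outer loop
vertex -3.927 2.801 -0.902
vertex -3.193 1.732 -0.361
vertex -4.068 1.782 -0.607
endloop
endfacet
facet normal -0.242 0.301 0.922
outer loop
vertex -4.588 2.429 1.377
vertex -3.572 3.398 1.327
vertex -4.447 3.448 1.081
endloop
endfacet
facet normal -0.132 -0.952 0.276
outer loop
vertex -3.713 2.379 1.622
vertex -4.588 2.429 1.377
vertex -3.193 1.732 -0.361
endloop
endfacet
facet normal -0.241 0.301 0.923
outer loop
vertex -3.713 2.379 1.622
vertex -3.572 3.398 1.327
vertex -4.588 2.429 1.377
endloop
endfacet
facet normal 0.132 0.952 -0.276
outer loop
vertex -4.447 3.448 1.081
vertex -3.572 3.398 1.327
vertex -3.927 2.801 -0.902
endloop
endfacet
facet normal 0.241 -0.301 -0.923
outer loop
vertex -3.052 2.751 -0.657
vertex -3.193 1.732 -0.361
vertex -3.927 2.801 -0.902
endloop
endfacet
facet normal 0.132 0.952 -0.276
outer loop
vertex -3.927 2.801 -0.902
vertex -3.572 3.398 1.327
vertex -3.052 2.751 -0.657
endloop
endfacet
facet normal 0.961 -0.055 0.270
outer loop
vertex -3.052 2.751 -0.657
vertex -3.713 2.379 1.622
vertex -3.193 1.732 -0.361
endloop
endfacet
facet normal 0.961 -0.055 0.270
outer loop
vertex -3.572 3.398 1.327
vertex -3.713 2.379 1.622
vertex -3.052 2.751 -0.657
endloop
endfacet
facet normal -0.678 0.712 0.182
outer loop
vertex 2.35 3.836 0.926
vertex 3.445 5.149 -0.132
vertex 1.58 3.434 -0.369
endloop
endfacet
facet normal -0.545 -0.653 0.526
outer loop
vertex 2.915 2.031 -0.728
vertex 2.35 3.836 0.926
vertex 1.58 3.434 -0.369
endloop
endfacet
facet normal -0.678 0.712 0.182
outer loop
vertex 1.58 3.434 -0.369
vertex 3.445 5.149 -0.132
vertex 2.674 4.747 -1.428
endloop
endfacet
facet normal -0.494 -0.258 -0.830
outer loop
vertex 2.674 4.747 -1.428
vertex 2.915 2.031 -0.728
vertex 1.58 3.434 -0.369
endloop
endfacet
facet normal 0.494 0.257 0.831
outer loop
vertex 2.35 3.836 0.926
vertex 4.78 3.746 -0.491
vertex 3.445 5.149 -0.132
endloop
endfacet
facet normal -0.545 -0.653 0.526
outer loop
vertex 3.686 2.433 0.568
vertex 2.35 3.836 0.926
vertex 2.915 2.031 -0.728
endloop
endfacet
facet normal 0.494 0.258 0.830
outer loop
vertex 3.686 2.433 0.568
vertex 4.78 3.746 -0.491
vertex 2.35 3.836 0.926
endloop
endfacet
facet normal 0.545 0.653 -0.526
outer loop
vertex 3.445 5.149 -0.132
vertex 4.78 3.746 -0.491
vertex 2.674 4.747 -1.428
endloop
endfacet
facet normal -0.493 -0.258 -0.831
outer loop
vertex 4.01 3.344 -1.786
vertex 2.915 2.031 -0.728
vertex 2.674 4.747 -1.428
endloop
endfacet
facet normal 0.545 0.653 -0.526
outer loop
vertex 2.674 4.747 -1.428
vertex 4.78 3.746 -0.491
vertex 4.01 3.344 -1.786
endloop
endfacet
facet normal 0.678 -0.712 -0.182
outer loop
vertex 4.01 3.344 -1.786
vertex 3.686 2.433 0.568
vertex 2.915 2.031 -0.728
endloop
endfacet
facet normal 0.678 -0.712 -0.182
outer loop
vertex 4.78 3.746 -0.491
vertex 3.686 2.433 0.568
vertex 4.01 3.344 -1.786
endloop
endfacet

endsolid


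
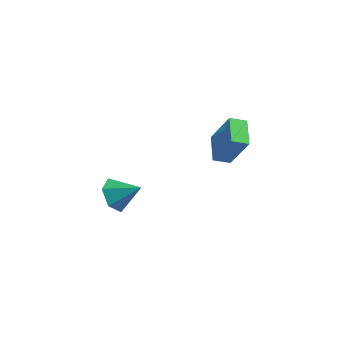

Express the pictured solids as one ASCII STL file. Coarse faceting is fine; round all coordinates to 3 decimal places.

solid 
facet normal -0.806 -0.217 -0.551
outer loop
vertex -3.446 1.7 -3.753
vertex -4.061 2.152 -3.032
vertex -3.673 2.722 -3.824
endloop
endfacet
facet normal 0.873 0.162 -0.460
outer loop
vertex -3.446 1.7 -3.753
vertex -3.673 2.722 -3.824
vertex -2.739 2.508 -2.128
endloop
endfacet
facet normal -0.806 -0.217 -0.551
outer loop
vertex -3.673 2.722 -3.824
vertex -4.061 2.152 -3.032
vertex -4.288 3.175 -3.102
endloop
endfacet
facet normal 0.468 0.871 -0.148
outer loop
vertex -3.673 2.722 -3.824
vertex -4.288 3.175 -3.102
vertex -2.739 2.508 -2.128
endloop
endfacet
facet normal -0.806 -0.217 -0.551
outer loop
vertex -4.288 3.175 -3.102
vertex -4.061 2.152 -3.032
vertex -4.675 2.605 -2.311
endloop
endfacet
facet normal -0.014 0.814 0.580
outer loop
vertex -4.288 3.175 -3.102
vertex -4.675 2.605 -2.311
vertex -2.739 2.508 -2.128
endloop
endfacet
facet normal -0.806 -0.216 -0.551
outer loop
vertex -4.675 2.605 -2.311
vertex -4.061 2.152 -3.032
vertex -4.449 1.582 -2.24
endloop
endfacet
facet normal -0.092 0.049 0.995
outer loop
vertex -4.675 2.605 -2.311
vertex -4.449 1.582 -2.24
vertex -2.739 2.508 -2.128
endloop
endfacet
facet normal -0.806 -0.217 -0.551
outer loop
vertex -4.449 1.582 -2.24
vertex -4.061 2.152 -3.032
vertex -3.834 1.129 -2.961
endloop
endfacet
facet normal 0.313 -0.661 0.682
outer loop
vertex -4.449 1.582 -2.24
vertex -3.834 1.129 -2.961
vertex -2.739 2.508 -2.128
endloop
endfacet
facet normal -0.806 -0.217 -0.551
outer loop
vertex -3.834 1.129 -2.961
vertex -4.061 2.152 -3.032
vertex -3.446 1.7 -3.753
endloop
endfacet
facet normal 0.796 -0.604 -0.046
outer loop
vertex -3.834 1.129 -2.961
vertex -3.446 1.7 -3.753
vertex -2.739 2.508 -2.128
endloop
endfacet
facet normal -0.741 -0.569 0.358
outer loop
vertex 2.332 2.173 3.862
vertex 1.584 3.438 4.324
vertex 1.315 2.279 1.925
endloop
endfacet
facet normal 0.486 -0.821 -0.300
outer loop
vertex 1.996 2.802 1.596
vertex 2.332 2.173 3.862
vertex 1.315 2.279 1.925
endloop
endfacet
facet normal -0.740 -0.569 0.358
outer loop
vertex 1.315 2.279 1.925
vertex 1.584 3.438 4.324
vertex 0.567 3.543 2.387
endloop
endfacet
facet normal -0.464 0.048 -0.884
outer loop
vertex 0.567 3.543 2.387
vertex 1.996 2.802 1.596
vertex 1.315 2.279 1.925
endloop
endfacet
facet normal 0.464 -0.048 0.884
outer loop
vertex 2.332 2.173 3.862
vertex 2.265 3.961 3.995
vertex 1.584 3.438 4.324
endloop
endfacet
facet normal 0.487 -0.821 -0.300
outer loop
vertex 3.013 2.697 3.533
vertex 2.332 2.173 3.862
vertex 1.996 2.802 1.596
endloop
endfacet
facet normal 0.464 -0.048 0.884
outer loop
vertex 3.013 2.697 3.533
vertex 2.265 3.961 3.995
vertex 2.332 2.173 3.862
endloop
endfacet
facet normal -0.486 0.821 0.300
outer loop
vertex 1.584 3.438 4.324
vertex 2.265 3.961 3.995
vertex 0.567 3.543 2.387
endloop
endfacet
facet normal -0.464 0.048 -0.884
outer loop
vertex 1.248 4.067 2.058
vertex 1.996 2.802 1.596
vertex 0.567 3.543 2.387
endloop
endfacet
facet normal -0.486 0.821 0.300
outer loop
vertex 0.567 3.543 2.387
vertex 2.265 3.961 3.995
vertex 1.248 4.067 2.058
endloop
endfacet
facet normal 0.741 0.569 -0.358
outer loop
vertex 1.248 4.067 2.058
vertex 3.013 2.697 3.533
vertex 1.996 2.802 1.596
endloop
endfacet
facet normal 0.741 0.569 -0.358
outer loop
vertex 2.265 3.961 3.995
vertex 3.013 2.697 3.533
vertex 1.248 4.067 2.058
endloop
endfacet

endsolid


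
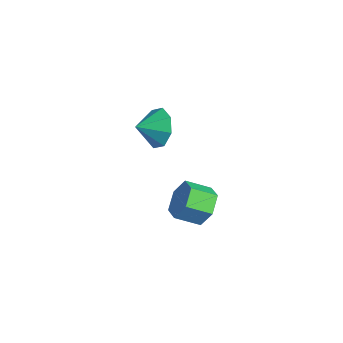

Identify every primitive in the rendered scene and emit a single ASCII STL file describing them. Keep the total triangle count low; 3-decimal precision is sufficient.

solid 
facet normal -0.327 0.883 -0.336
outer loop
vertex -1.904 -1.437 2.552
vertex -2.297 -1.903 1.709
vertex -2.656 -1.675 2.657
endloop
endfacet
facet normal 0.229 -0.318 0.920
outer loop
vertex -1.904 -1.437 2.552
vertex -2.656 -1.675 2.657
vertex -1.943 -2.857 2.071
endloop
endfacet
facet normal -0.327 0.883 -0.336
outer loop
vertex -2.656 -1.675 2.657
vertex -2.297 -1.903 1.709
vertex -3.198 -2.047 2.208
endloop
endfacet
facet normal -0.272 -0.554 0.787
outer loop
vertex -2.656 -1.675 2.657
vertex -3.198 -2.047 2.208
vertex -1.943 -2.857 2.071
endloop
endfacet
facet normal -0.327 0.883 -0.336
outer loop
vertex -3.198 -2.047 2.208
vertex -2.297 -1.903 1.709
vertex -3.211 -2.334 1.465
endloop
endfacet
facet normal -0.488 -0.811 0.322
outer loop
vertex -3.198 -2.047 2.208
vertex -3.211 -2.334 1.465
vertex -1.943 -2.857 2.071
endloop
endfacet
facet normal -0.327 0.883 -0.336
outer loop
vertex -3.211 -2.334 1.465
vertex -2.297 -1.903 1.709
vertex -2.689 -2.369 0.866
endloop
endfacet
facet normal -0.291 -0.936 -0.199
outer loop
vertex -3.211 -2.334 1.465
vertex -2.689 -2.369 0.866
vertex -1.943 -2.857 2.071
endloop
endfacet
facet normal -0.327 0.883 -0.336
outer loop
vertex -2.689 -2.369 0.866
vertex -2.297 -1.903 1.709
vertex -1.937 -2.131 0.76
endloop
endfacet
facet normal 0.204 -0.857 -0.474
outer loop
vertex -2.689 -2.369 0.866
vertex -1.937 -2.131 0.76
vertex -1.943 -2.857 2.071
endloop
endfacet
facet normal -0.327 0.883 -0.336
outer loop
vertex -1.937 -2.131 0.76
vertex -2.297 -1.903 1.709
vertex -1.396 -1.759 1.21
endloop
endfacet
facet normal 0.708 -0.619 -0.340
outer loop
vertex -1.937 -2.131 0.76
vertex -1.396 -1.759 1.21
vertex -1.943 -2.857 2.071
endloop
endfacet
facet normal -0.327 0.883 -0.336
outer loop
vertex -1.396 -1.759 1.21
vertex -2.297 -1.903 1.709
vertex -1.382 -1.472 1.952
endloop
endfacet
facet normal 0.923 -0.363 0.123
outer loop
vertex -1.396 -1.759 1.21
vertex -1.382 -1.472 1.952
vertex -1.943 -2.857 2.071
endloop
endfacet
facet normal -0.327 0.883 -0.336
outer loop
vertex -1.382 -1.472 1.952
vertex -2.297 -1.903 1.709
vertex -1.904 -1.437 2.552
endloop
endfacet
facet normal 0.726 -0.239 0.645
outer loop
vertex -1.382 -1.472 1.952
vertex -1.904 -1.437 2.552
vertex -1.943 -2.857 2.071
endloop
endfacet
facet normal -0.028 0.888 -0.458
outer loop
vertex -2.167 0.533 -2.494
vertex -2.448 0.091 -3.334
vertex -3.129 0.403 -2.687
endloop
endfacet
facet normal -0.233 0.440 0.867
outer loop
vertex -2.167 0.533 -2.494
vertex -3.129 0.403 -2.687
vertex -2.131 -0.568 -1.926
endloop
endfacet
facet normal -0.234 0.440 0.867
outer loop
vertex -2.131 -0.568 -1.926
vertex -3.129 0.403 -2.687
vertex -3.094 -0.699 -2.119
endloop
endfacet
facet normal 0.029 -0.888 0.459
outer loop
vertex -2.131 -0.568 -1.926
vertex -3.094 -0.699 -2.119
vertex -2.412 -1.011 -2.766
endloop
endfacet
facet normal -0.029 0.888 -0.459
outer loop
vertex -3.129 0.403 -2.687
vertex -2.448 0.091 -3.334
vertex -3.41 -0.04 -3.527
endloop
endfacet
facet normal -0.958 0.106 0.265
outer loop
vertex -3.129 0.403 -2.687
vertex -3.41 -0.04 -3.527
vertex -3.094 -0.699 -2.119
endloop
endfacet
facet normal -0.958 0.106 0.265
outer loop
vertex -3.094 -0.699 -2.119
vertex -3.41 -0.04 -3.527
vertex -3.375 -1.141 -2.959
endloop
endfacet
facet normal 0.028 -0.888 0.458
outer loop
vertex -3.094 -0.699 -2.119
vertex -3.375 -1.141 -2.959
vertex -2.412 -1.011 -2.766
endloop
endfacet
facet normal -0.029 0.888 -0.459
outer loop
vertex -3.41 -0.04 -3.527
vertex -2.448 0.091 -3.334
vertex -2.729 -0.352 -4.174
endloop
endfacet
facet normal -0.725 -0.334 -0.602
outer loop
vertex -3.41 -0.04 -3.527
vertex -2.729 -0.352 -4.174
vertex -3.375 -1.141 -2.959
endloop
endfacet
facet normal -0.725 -0.335 -0.603
outer loop
vertex -3.375 -1.141 -2.959
vertex -2.729 -0.352 -4.174
vertex -2.693 -1.453 -3.606
endloop
endfacet
facet normal 0.028 -0.888 0.458
outer loop
vertex -3.375 -1.141 -2.959
vertex -2.693 -1.453 -3.606
vertex -2.412 -1.011 -2.766
endloop
endfacet
facet normal -0.029 0.888 -0.459
outer loop
vertex -2.729 -0.352 -4.174
vertex -2.448 0.091 -3.334
vertex -1.766 -0.221 -3.981
endloop
endfacet
facet normal 0.234 -0.440 -0.867
outer loop
vertex -2.729 -0.352 -4.174
vertex -1.766 -0.221 -3.981
vertex -2.693 -1.453 -3.606
endloop
endfacet
facet normal 0.233 -0.440 -0.867
outer loop
vertex -2.693 -1.453 -3.606
vertex -1.766 -0.221 -3.981
vertex -1.731 -1.323 -3.413
endloop
endfacet
facet normal 0.028 -0.888 0.458
outer loop
vertex -2.693 -1.453 -3.606
vertex -1.731 -1.323 -3.413
vertex -2.412 -1.011 -2.766
endloop
endfacet
facet normal -0.028 0.888 -0.458
outer loop
vertex -1.766 -0.221 -3.981
vertex -2.448 0.091 -3.334
vertex -1.485 0.221 -3.141
endloop
endfacet
facet normal 0.958 -0.106 -0.265
outer loop
vertex -1.766 -0.221 -3.981
vertex -1.485 0.221 -3.141
vertex -1.731 -1.323 -3.413
endloop
endfacet
facet normal 0.958 -0.106 -0.265
outer loop
vertex -1.731 -1.323 -3.413
vertex -1.485 0.221 -3.141
vertex -1.45 -0.88 -2.573
endloop
endfacet
facet normal 0.029 -0.888 0.459
outer loop
vertex -1.731 -1.323 -3.413
vertex -1.45 -0.88 -2.573
vertex -2.412 -1.011 -2.766
endloop
endfacet
facet normal -0.028 0.888 -0.458
outer loop
vertex -1.485 0.221 -3.141
vertex -2.448 0.091 -3.334
vertex -2.167 0.533 -2.494
endloop
endfacet
facet normal 0.725 0.334 0.603
outer loop
vertex -1.485 0.221 -3.141
vertex -2.167 0.533 -2.494
vertex -1.45 -0.88 -2.573
endloop
endfacet
facet normal 0.725 0.334 0.602
outer loop
vertex -1.45 -0.88 -2.573
vertex -2.167 0.533 -2.494
vertex -2.131 -0.568 -1.926
endloop
endfacet
facet normal 0.029 -0.888 0.459
outer loop
vertex -1.45 -0.88 -2.573
vertex -2.131 -0.568 -1.926
vertex -2.412 -1.011 -2.766
endloop
endfacet

endsolid


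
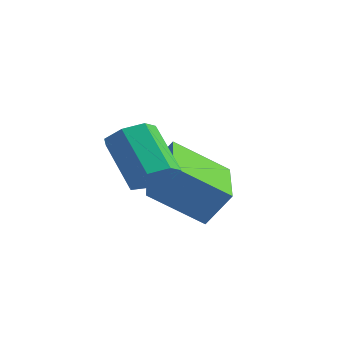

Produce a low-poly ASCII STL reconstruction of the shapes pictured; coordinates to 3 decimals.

solid 
facet normal 0.661 -0.339 -0.669
outer loop
vertex -1.094 -3.768 -1.703
vertex -1.537 -4.228 -1.908
vertex -1.447 -3.604 -2.135
endloop
endfacet
facet normal 0.440 0.898 -0.019
outer loop
vertex -1.094 -3.768 -1.703
vertex -1.447 -3.604 -2.135
vertex -2.101 -3.253 -0.687
endloop
endfacet
facet normal 0.440 0.898 -0.019
outer loop
vertex -2.101 -3.253 -0.687
vertex -1.447 -3.604 -2.135
vertex -2.454 -3.089 -1.12
endloop
endfacet
facet normal -0.662 0.339 0.668
outer loop
vertex -2.101 -3.253 -0.687
vertex -2.454 -3.089 -1.12
vertex -2.543 -3.712 -0.892
endloop
endfacet
facet normal 0.662 -0.339 -0.668
outer loop
vertex -1.447 -3.604 -2.135
vertex -1.537 -4.228 -1.908
vertex -1.867 -3.91 -2.396
endloop
endfacet
facet normal -0.199 0.780 -0.593
outer loop
vertex -1.447 -3.604 -2.135
vertex -1.867 -3.91 -2.396
vertex -2.454 -3.089 -1.12
endloop
endfacet
facet normal -0.198 0.780 -0.593
outer loop
vertex -2.454 -3.089 -1.12
vertex -1.867 -3.91 -2.396
vertex -2.873 -3.394 -1.381
endloop
endfacet
facet normal -0.663 0.339 0.668
outer loop
vertex -2.454 -3.089 -1.12
vertex -2.873 -3.394 -1.381
vertex -2.543 -3.712 -0.892
endloop
endfacet
facet normal 0.663 -0.338 -0.668
outer loop
vertex -1.867 -3.91 -2.396
vertex -1.537 -4.228 -1.908
vertex -2.038 -4.455 -2.29
endloop
endfacet
facet normal -0.689 0.076 -0.721
outer loop
vertex -1.867 -3.91 -2.396
vertex -2.038 -4.455 -2.29
vertex -2.873 -3.394 -1.381
endloop
endfacet
facet normal -0.689 0.076 -0.721
outer loop
vertex -2.873 -3.394 -1.381
vertex -2.038 -4.455 -2.29
vertex -3.045 -3.94 -1.274
endloop
endfacet
facet normal -0.662 0.340 0.668
outer loop
vertex -2.873 -3.394 -1.381
vertex -3.045 -3.94 -1.274
vertex -2.543 -3.712 -0.892
endloop
endfacet
facet normal 0.663 -0.340 -0.667
outer loop
vertex -2.038 -4.455 -2.29
vertex -1.537 -4.228 -1.908
vertex -1.832 -4.829 -1.895
endloop
endfacet
facet normal -0.660 -0.686 -0.306
outer loop
vertex -2.038 -4.455 -2.29
vertex -1.832 -4.829 -1.895
vertex -3.045 -3.94 -1.274
endloop
endfacet
facet normal -0.660 -0.686 -0.306
outer loop
vertex -3.045 -3.94 -1.274
vertex -1.832 -4.829 -1.895
vertex -2.839 -4.314 -0.88
endloop
endfacet
facet normal -0.662 0.339 0.668
outer loop
vertex -3.045 -3.94 -1.274
vertex -2.839 -4.314 -0.88
vertex -2.543 -3.712 -0.892
endloop
endfacet
facet normal 0.662 -0.339 -0.668
outer loop
vertex -1.832 -4.829 -1.895
vertex -1.537 -4.228 -1.908
vertex -1.403 -4.75 -1.51
endloop
endfacet
facet normal -0.134 -0.931 0.340
outer loop
vertex -1.832 -4.829 -1.895
vertex -1.403 -4.75 -1.51
vertex -2.839 -4.314 -0.88
endloop
endfacet
facet normal -0.134 -0.931 0.340
outer loop
vertex -2.839 -4.314 -0.88
vertex -1.403 -4.75 -1.51
vertex -2.41 -4.235 -0.495
endloop
endfacet
facet normal -0.662 0.339 0.668
outer loop
vertex -2.839 -4.314 -0.88
vertex -2.41 -4.235 -0.495
vertex -2.543 -3.712 -0.892
endloop
endfacet
facet normal 0.662 -0.340 -0.668
outer loop
vertex -1.403 -4.75 -1.51
vertex -1.537 -4.228 -1.908
vertex -1.075 -4.278 -1.425
endloop
endfacet
facet normal 0.493 -0.474 0.730
outer loop
vertex -1.403 -4.75 -1.51
vertex -1.075 -4.278 -1.425
vertex -2.41 -4.235 -0.495
endloop
endfacet
facet normal 0.493 -0.475 0.729
outer loop
vertex -2.41 -4.235 -0.495
vertex -1.075 -4.278 -1.425
vertex -2.082 -3.763 -0.409
endloop
endfacet
facet normal -0.663 0.339 0.668
outer loop
vertex -2.41 -4.235 -0.495
vertex -2.082 -3.763 -0.409
vertex -2.543 -3.712 -0.892
endloop
endfacet
facet normal 0.662 -0.340 -0.668
outer loop
vertex -1.075 -4.278 -1.425
vertex -1.537 -4.228 -1.908
vertex -1.094 -3.768 -1.703
endloop
endfacet
facet normal 0.748 0.339 0.570
outer loop
vertex -1.075 -4.278 -1.425
vertex -1.094 -3.768 -1.703
vertex -2.082 -3.763 -0.409
endloop
endfacet
facet normal 0.748 0.339 0.570
outer loop
vertex -2.082 -3.763 -0.409
vertex -1.094 -3.768 -1.703
vertex -2.101 -3.253 -0.687
endloop
endfacet
facet normal -0.662 0.339 0.668
outer loop
vertex -2.082 -3.763 -0.409
vertex -2.101 -3.253 -0.687
vertex -2.543 -3.712 -0.892
endloop
endfacet
facet normal -0.712 -0.417 0.566
outer loop
vertex -1.605 -3.29 -1.91
vertex -2.645 -1.571 -1.951
vertex -2.137 -3.634 -2.833
endloop
endfacet
facet normal 0.518 -0.855 0.020
outer loop
vertex -0.935 -2.929 -3.789
vertex -1.605 -3.29 -1.91
vertex -2.137 -3.634 -2.833
endloop
endfacet
facet normal -0.711 -0.417 0.566
outer loop
vertex -2.137 -3.634 -2.833
vertex -2.645 -1.571 -1.951
vertex -3.178 -1.915 -2.875
endloop
endfacet
facet normal -0.475 -0.308 -0.824
outer loop
vertex -3.178 -1.915 -2.875
vertex -0.935 -2.929 -3.789
vertex -2.137 -3.634 -2.833
endloop
endfacet
facet normal 0.475 0.307 0.824
outer loop
vertex -1.605 -3.29 -1.91
vertex -1.443 -0.866 -2.907
vertex -2.645 -1.571 -1.951
endloop
endfacet
facet normal 0.517 -0.856 0.020
outer loop
vertex -0.402 -2.585 -2.865
vertex -1.605 -3.29 -1.91
vertex -0.935 -2.929 -3.789
endloop
endfacet
facet normal 0.475 0.308 0.825
outer loop
vertex -0.402 -2.585 -2.865
vertex -1.443 -0.866 -2.907
vertex -1.605 -3.29 -1.91
endloop
endfacet
facet normal -0.518 0.855 -0.020
outer loop
vertex -2.645 -1.571 -1.951
vertex -1.443 -0.866 -2.907
vertex -3.178 -1.915 -2.875
endloop
endfacet
facet normal -0.475 -0.307 -0.825
outer loop
vertex -1.975 -1.21 -3.83
vertex -0.935 -2.929 -3.789
vertex -3.178 -1.915 -2.875
endloop
endfacet
facet normal -0.518 0.855 -0.020
outer loop
vertex -3.178 -1.915 -2.875
vertex -1.443 -0.866 -2.907
vertex -1.975 -1.21 -3.83
endloop
endfacet
facet normal 0.711 0.417 -0.566
outer loop
vertex -1.975 -1.21 -3.83
vertex -0.402 -2.585 -2.865
vertex -0.935 -2.929 -3.789
endloop
endfacet
facet normal 0.712 0.417 -0.566
outer loop
vertex -1.443 -0.866 -2.907
vertex -0.402 -2.585 -2.865
vertex -1.975 -1.21 -3.83
endloop
endfacet

endsolid


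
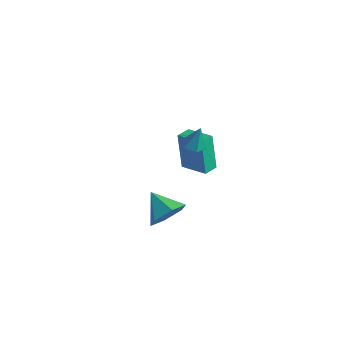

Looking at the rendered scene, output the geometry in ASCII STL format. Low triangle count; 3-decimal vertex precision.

solid 
facet normal -0.964 0.000 -0.265
outer loop
vertex -3.228 2.791 -2.55
vertex -3.192 3.63 -2.681
vertex -2.671 2.45 -4.577
endloop
endfacet
facet normal -0.042 -0.987 0.154
outer loop
vertex -1.148 2.45 -4.159
vertex -3.228 2.791 -2.55
vertex -2.671 2.45 -4.577
endloop
endfacet
facet normal -0.964 -0.000 -0.265
outer loop
vertex -2.671 2.45 -4.577
vertex -3.192 3.63 -2.681
vertex -2.635 3.289 -4.709
endloop
endfacet
facet normal 0.261 -0.161 -0.952
outer loop
vertex -2.635 3.289 -4.709
vertex -1.148 2.45 -4.159
vertex -2.671 2.45 -4.577
endloop
endfacet
facet normal -0.261 0.160 0.952
outer loop
vertex -3.228 2.791 -2.55
vertex -1.669 3.63 -2.263
vertex -3.192 3.63 -2.681
endloop
endfacet
facet normal -0.042 -0.987 0.154
outer loop
vertex -1.705 2.791 -2.131
vertex -3.228 2.791 -2.55
vertex -1.148 2.45 -4.159
endloop
endfacet
facet normal -0.262 0.161 0.952
outer loop
vertex -1.705 2.791 -2.131
vertex -1.669 3.63 -2.263
vertex -3.228 2.791 -2.55
endloop
endfacet
facet normal 0.042 0.987 -0.154
outer loop
vertex -3.192 3.63 -2.681
vertex -1.669 3.63 -2.263
vertex -2.635 3.289 -4.709
endloop
endfacet
facet normal 0.262 -0.160 -0.952
outer loop
vertex -1.112 3.289 -4.29
vertex -1.148 2.45 -4.159
vertex -2.635 3.289 -4.709
endloop
endfacet
facet normal 0.042 0.987 -0.154
outer loop
vertex -2.635 3.289 -4.709
vertex -1.669 3.63 -2.263
vertex -1.112 3.289 -4.29
endloop
endfacet
facet normal 0.964 -0.000 0.265
outer loop
vertex -1.112 3.289 -4.29
vertex -1.705 2.791 -2.131
vertex -1.148 2.45 -4.159
endloop
endfacet
facet normal 0.964 0.000 0.265
outer loop
vertex -1.669 3.63 -2.263
vertex -1.705 2.791 -2.131
vertex -1.112 3.289 -4.29
endloop
endfacet
facet normal 0.867 -0.211 -0.452
outer loop
vertex 1.763 -2.772 -0.236
vertex 1.305 -3.509 -0.771
vertex 1.343 -2.56 -1.141
endloop
endfacet
facet normal -0.195 0.931 0.309
outer loop
vertex 1.763 -2.772 -0.236
vertex 1.343 -2.56 -1.141
vertex -0.005 -3.191 -0.089
endloop
endfacet
facet normal 0.867 -0.211 -0.452
outer loop
vertex 1.343 -2.56 -1.141
vertex 1.305 -3.509 -0.771
vertex 0.885 -3.298 -1.676
endloop
endfacet
facet normal -0.624 0.674 -0.395
outer loop
vertex 1.343 -2.56 -1.141
vertex 0.885 -3.298 -1.676
vertex -0.005 -3.191 -0.089
endloop
endfacet
facet normal 0.867 -0.212 -0.452
outer loop
vertex 0.885 -3.298 -1.676
vertex 1.305 -3.509 -0.771
vertex 0.846 -4.247 -1.306
endloop
endfacet
facet normal -0.867 -0.150 -0.476
outer loop
vertex 0.885 -3.298 -1.676
vertex 0.846 -4.247 -1.306
vertex -0.005 -3.191 -0.089
endloop
endfacet
facet normal 0.867 -0.212 -0.452
outer loop
vertex 0.846 -4.247 -1.306
vertex 1.305 -3.509 -0.771
vertex 1.266 -4.459 -0.401
endloop
endfacet
facet normal -0.680 -0.718 0.147
outer loop
vertex 0.846 -4.247 -1.306
vertex 1.266 -4.459 -0.401
vertex -0.005 -3.191 -0.089
endloop
endfacet
facet normal 0.867 -0.211 -0.451
outer loop
vertex 1.266 -4.459 -0.401
vertex 1.305 -3.509 -0.771
vertex 1.724 -3.721 0.134
endloop
endfacet
facet normal -0.251 -0.461 0.851
outer loop
vertex 1.266 -4.459 -0.401
vertex 1.724 -3.721 0.134
vertex -0.005 -3.191 -0.089
endloop
endfacet
facet normal 0.867 -0.211 -0.451
outer loop
vertex 1.724 -3.721 0.134
vertex 1.305 -3.509 -0.771
vertex 1.763 -2.772 -0.236
endloop
endfacet
facet normal -0.009 0.364 0.932
outer loop
vertex 1.724 -3.721 0.134
vertex 1.763 -2.772 -0.236
vertex -0.005 -3.191 -0.089
endloop
endfacet
facet normal -0.168 -0.210 -0.963
outer loop
vertex 0.863 -0.846 1.725
vertex 0.365 -0.461 1.728
vertex 0.935 -0.237 1.58
endloop
endfacet
facet normal 0.965 -0.053 0.258
outer loop
vertex 0.863 -0.846 1.725
vertex 0.935 -0.237 1.58
vertex 0.575 -0.199 2.932
endloop
endfacet
facet normal -0.168 -0.210 -0.963
outer loop
vertex 0.935 -0.237 1.58
vertex 0.365 -0.461 1.728
vertex 0.437 0.148 1.583
endloop
endfacet
facet normal 0.606 0.783 0.139
outer loop
vertex 0.935 -0.237 1.58
vertex 0.437 0.148 1.583
vertex 0.575 -0.199 2.932
endloop
endfacet
facet normal -0.167 -0.210 -0.963
outer loop
vertex 0.437 0.148 1.583
vertex 0.365 -0.461 1.728
vertex -0.134 -0.076 1.731
endloop
endfacet
facet normal -0.291 0.919 0.266
outer loop
vertex 0.437 0.148 1.583
vertex -0.134 -0.076 1.731
vertex 0.575 -0.199 2.932
endloop
endfacet
facet normal -0.168 -0.210 -0.963
outer loop
vertex -0.134 -0.076 1.731
vertex 0.365 -0.461 1.728
vertex -0.205 -0.685 1.876
endloop
endfacet
facet normal -0.830 0.219 0.513
outer loop
vertex -0.134 -0.076 1.731
vertex -0.205 -0.685 1.876
vertex 0.575 -0.199 2.932
endloop
endfacet
facet normal -0.168 -0.210 -0.963
outer loop
vertex -0.205 -0.685 1.876
vertex 0.365 -0.461 1.728
vertex 0.293 -1.07 1.873
endloop
endfacet
facet normal -0.472 -0.615 0.632
outer loop
vertex -0.205 -0.685 1.876
vertex 0.293 -1.07 1.873
vertex 0.575 -0.199 2.932
endloop
endfacet
facet normal -0.168 -0.210 -0.963
outer loop
vertex 0.293 -1.07 1.873
vertex 0.365 -0.461 1.728
vertex 0.863 -0.846 1.725
endloop
endfacet
facet normal 0.426 -0.751 0.504
outer loop
vertex 0.293 -1.07 1.873
vertex 0.863 -0.846 1.725
vertex 0.575 -0.199 2.932
endloop
endfacet

endsolid


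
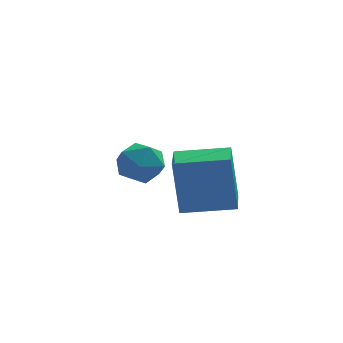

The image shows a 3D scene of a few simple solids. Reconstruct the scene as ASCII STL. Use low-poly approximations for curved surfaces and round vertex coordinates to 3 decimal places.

solid 
facet normal -0.216 0.107 0.971
outer loop
vertex 1.797 3.107 1.022
vertex 1.317 2.244 1.01
vertex 2.282 2.269 1.222
endloop
endfacet
facet normal 0.402 0.426 0.811
outer loop
vertex 1.797 3.107 1.022
vertex 2.282 2.269 1.222
vertex 2.702 2.958 0.652
endloop
endfacet
facet normal 0.275 0.912 0.304
outer loop
vertex 1.797 3.107 1.022
vertex 2.702 2.958 0.652
vertex 1.996 3.359 0.087
endloop
endfacet
facet normal -0.422 0.894 0.151
outer loop
vertex 1.797 3.107 1.022
vertex 1.996 3.359 0.087
vertex 1.14 2.917 0.309
endloop
endfacet
facet normal -0.726 0.396 0.563
outer loop
vertex 1.797 3.107 1.022
vertex 1.14 2.917 0.309
vertex 1.317 2.244 1.01
endloop
endfacet
facet normal 0.840 -0.067 0.538
outer loop
vertex 2.702 2.958 0.652
vertex 2.282 2.269 1.222
vertex 2.78 2.003 0.411
endloop
endfacet
facet normal -0.160 -0.582 0.797
outer loop
vertex 2.282 2.269 1.222
vertex 1.317 2.244 1.01
vertex 1.924 1.561 0.633
endloop
endfacet
facet normal -0.984 -0.115 0.138
outer loop
vertex 1.317 2.244 1.01
vertex 1.14 2.917 0.309
vertex 1.218 1.962 0.068
endloop
endfacet
facet normal -0.494 0.690 -0.529
outer loop
vertex 1.14 2.917 0.309
vertex 1.996 3.359 0.087
vertex 1.638 2.651 -0.502
endloop
endfacet
facet normal 0.634 0.720 -0.282
outer loop
vertex 1.996 3.359 0.087
vertex 2.702 2.958 0.652
vertex 2.603 2.676 -0.29
endloop
endfacet
facet normal 0.422 -0.894 -0.151
outer loop
vertex 2.123 1.813 -0.302
vertex 2.78 2.003 0.411
vertex 1.924 1.561 0.633
endloop
endfacet
facet normal -0.275 -0.912 -0.304
outer loop
vertex 2.123 1.813 -0.302
vertex 1.924 1.561 0.633
vertex 1.218 1.962 0.068
endloop
endfacet
facet normal -0.402 -0.426 -0.811
outer loop
vertex 2.123 1.813 -0.302
vertex 1.218 1.962 0.068
vertex 1.638 2.651 -0.502
endloop
endfacet
facet normal 0.216 -0.107 -0.971
outer loop
vertex 2.123 1.813 -0.302
vertex 1.638 2.651 -0.502
vertex 2.603 2.676 -0.29
endloop
endfacet
facet normal 0.726 -0.396 -0.563
outer loop
vertex 2.123 1.813 -0.302
vertex 2.603 2.676 -0.29
vertex 2.78 2.003 0.411
endloop
endfacet
facet normal 0.494 -0.690 0.529
outer loop
vertex 1.924 1.561 0.633
vertex 2.78 2.003 0.411
vertex 2.282 2.269 1.222
endloop
endfacet
facet normal -0.634 -0.720 0.282
outer loop
vertex 1.218 1.962 0.068
vertex 1.924 1.561 0.633
vertex 1.317 2.244 1.01
endloop
endfacet
facet normal -0.840 0.067 -0.538
outer loop
vertex 1.638 2.651 -0.502
vertex 1.218 1.962 0.068
vertex 1.14 2.917 0.309
endloop
endfacet
facet normal 0.160 0.582 -0.797
outer loop
vertex 2.603 2.676 -0.29
vertex 1.638 2.651 -0.502
vertex 1.996 3.359 0.087
endloop
endfacet
facet normal 0.984 0.115 -0.138
outer loop
vertex 2.78 2.003 0.411
vertex 2.603 2.676 -0.29
vertex 2.702 2.958 0.652
endloop
endfacet
facet normal -0.991 0.065 -0.116
outer loop
vertex 2.894 -1.879 2.511
vertex 2.997 -0.528 2.389
vertex 3.13 -2.091 0.375
endloop
endfacet
facet normal -0.075 -0.993 0.090
outer loop
vertex 4.983 -2.212 0.591
vertex 2.894 -1.879 2.511
vertex 3.13 -2.091 0.375
endloop
endfacet
facet normal -0.991 0.064 -0.115
outer loop
vertex 3.13 -2.091 0.375
vertex 2.997 -0.528 2.389
vertex 3.232 -0.74 0.252
endloop
endfacet
facet normal 0.109 -0.098 -0.989
outer loop
vertex 3.232 -0.74 0.252
vertex 4.983 -2.212 0.591
vertex 3.13 -2.091 0.375
endloop
endfacet
facet normal -0.109 0.098 0.989
outer loop
vertex 2.894 -1.879 2.511
vertex 4.85 -0.649 2.605
vertex 2.997 -0.528 2.389
endloop
endfacet
facet normal -0.075 -0.993 0.090
outer loop
vertex 4.748 -2.0 2.728
vertex 2.894 -1.879 2.511
vertex 4.983 -2.212 0.591
endloop
endfacet
facet normal -0.109 0.098 0.989
outer loop
vertex 4.748 -2.0 2.728
vertex 4.85 -0.649 2.605
vertex 2.894 -1.879 2.511
endloop
endfacet
facet normal 0.075 0.993 -0.090
outer loop
vertex 2.997 -0.528 2.389
vertex 4.85 -0.649 2.605
vertex 3.232 -0.74 0.252
endloop
endfacet
facet normal 0.109 -0.098 -0.989
outer loop
vertex 5.086 -0.861 0.469
vertex 4.983 -2.212 0.591
vertex 3.232 -0.74 0.252
endloop
endfacet
facet normal 0.075 0.993 -0.090
outer loop
vertex 3.232 -0.74 0.252
vertex 4.85 -0.649 2.605
vertex 5.086 -0.861 0.469
endloop
endfacet
facet normal 0.991 -0.065 0.115
outer loop
vertex 5.086 -0.861 0.469
vertex 4.748 -2.0 2.728
vertex 4.983 -2.212 0.591
endloop
endfacet
facet normal 0.991 -0.064 0.116
outer loop
vertex 4.85 -0.649 2.605
vertex 4.748 -2.0 2.728
vertex 5.086 -0.861 0.469
endloop
endfacet

endsolid


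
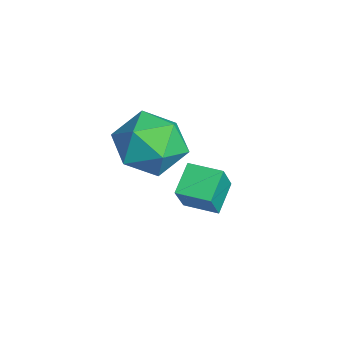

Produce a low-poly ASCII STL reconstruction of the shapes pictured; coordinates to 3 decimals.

solid 
facet normal -0.564 -0.826 0.013
outer loop
vertex -1.251 2.551 1.329
vertex -1.858 2.973 1.788
vertex -1.702 2.845 0.463
endloop
endfacet
facet normal 0.697 -0.485 -0.528
outer loop
vertex -1.222 3.547 0.452
vertex -1.251 2.551 1.329
vertex -1.702 2.845 0.463
endloop
endfacet
facet normal -0.564 -0.826 0.013
outer loop
vertex -1.702 2.845 0.463
vertex -1.858 2.973 1.788
vertex -2.309 3.267 0.922
endloop
endfacet
facet normal -0.442 0.289 -0.849
outer loop
vertex -2.309 3.267 0.922
vertex -1.222 3.547 0.452
vertex -1.702 2.845 0.463
endloop
endfacet
facet normal 0.442 -0.289 0.849
outer loop
vertex -1.251 2.551 1.329
vertex -1.378 3.675 1.777
vertex -1.858 2.973 1.788
endloop
endfacet
facet normal 0.697 -0.485 -0.528
outer loop
vertex -0.771 3.253 1.318
vertex -1.251 2.551 1.329
vertex -1.222 3.547 0.452
endloop
endfacet
facet normal 0.442 -0.289 0.849
outer loop
vertex -0.771 3.253 1.318
vertex -1.378 3.675 1.777
vertex -1.251 2.551 1.329
endloop
endfacet
facet normal -0.697 0.485 0.528
outer loop
vertex -1.858 2.973 1.788
vertex -1.378 3.675 1.777
vertex -2.309 3.267 0.922
endloop
endfacet
facet normal -0.442 0.289 -0.849
outer loop
vertex -1.829 3.969 0.911
vertex -1.222 3.547 0.452
vertex -2.309 3.267 0.922
endloop
endfacet
facet normal -0.697 0.485 0.528
outer loop
vertex -2.309 3.267 0.922
vertex -1.378 3.675 1.777
vertex -1.829 3.969 0.911
endloop
endfacet
facet normal 0.564 0.826 -0.013
outer loop
vertex -1.829 3.969 0.911
vertex -0.771 3.253 1.318
vertex -1.222 3.547 0.452
endloop
endfacet
facet normal 0.564 0.826 -0.013
outer loop
vertex -1.378 3.675 1.777
vertex -0.771 3.253 1.318
vertex -1.829 3.969 0.911
endloop
endfacet
facet normal -0.806 0.484 -0.341
outer loop
vertex -1.215 2.371 2.705
vertex -1.746 1.848 3.217
vertex -1.42 2.624 3.549
endloop
endfacet
facet normal -0.235 0.914 -0.331
outer loop
vertex -1.215 2.371 2.705
vertex -1.42 2.624 3.549
vertex -0.578 2.728 3.238
endloop
endfacet
facet normal 0.270 0.619 -0.738
outer loop
vertex -1.215 2.371 2.705
vertex -0.578 2.728 3.238
vertex -0.383 2.018 2.714
endloop
endfacet
facet normal 0.013 0.006 -1.000
outer loop
vertex -1.215 2.371 2.705
vertex -0.383 2.018 2.714
vertex -1.105 1.474 2.701
endloop
endfacet
facet normal -0.652 -0.077 -0.754
outer loop
vertex -1.215 2.371 2.705
vertex -1.105 1.474 2.701
vertex -1.746 1.848 3.217
endloop
endfacet
facet normal 0.009 0.941 0.339
outer loop
vertex -0.578 2.728 3.238
vertex -1.42 2.624 3.549
vertex -0.715 2.426 4.079
endloop
endfacet
facet normal -0.914 0.246 0.323
outer loop
vertex -1.42 2.624 3.549
vertex -1.746 1.848 3.217
vertex -1.437 1.882 4.066
endloop
endfacet
facet normal -0.665 -0.662 -0.346
outer loop
vertex -1.746 1.848 3.217
vertex -1.105 1.474 2.701
vertex -1.242 1.172 3.542
endloop
endfacet
facet normal 0.411 -0.528 -0.744
outer loop
vertex -1.105 1.474 2.701
vertex -0.383 2.018 2.714
vertex -0.4 1.276 3.231
endloop
endfacet
facet normal 0.827 0.463 -0.319
outer loop
vertex -0.383 2.018 2.714
vertex -0.578 2.728 3.238
vertex -0.074 2.052 3.563
endloop
endfacet
facet normal -0.013 -0.006 1.000
outer loop
vertex -0.605 1.529 4.075
vertex -0.715 2.426 4.079
vertex -1.437 1.882 4.066
endloop
endfacet
facet normal -0.270 -0.619 0.738
outer loop
vertex -0.605 1.529 4.075
vertex -1.437 1.882 4.066
vertex -1.242 1.172 3.542
endloop
endfacet
facet normal 0.235 -0.914 0.331
outer loop
vertex -0.605 1.529 4.075
vertex -1.242 1.172 3.542
vertex -0.4 1.276 3.231
endloop
endfacet
facet normal 0.806 -0.484 0.341
outer loop
vertex -0.605 1.529 4.075
vertex -0.4 1.276 3.231
vertex -0.074 2.052 3.563
endloop
endfacet
facet normal 0.652 0.077 0.754
outer loop
vertex -0.605 1.529 4.075
vertex -0.074 2.052 3.563
vertex -0.715 2.426 4.079
endloop
endfacet
facet normal -0.411 0.528 0.744
outer loop
vertex -1.437 1.882 4.066
vertex -0.715 2.426 4.079
vertex -1.42 2.624 3.549
endloop
endfacet
facet normal -0.827 -0.463 0.319
outer loop
vertex -1.242 1.172 3.542
vertex -1.437 1.882 4.066
vertex -1.746 1.848 3.217
endloop
endfacet
facet normal -0.009 -0.941 -0.339
outer loop
vertex -0.4 1.276 3.231
vertex -1.242 1.172 3.542
vertex -1.105 1.474 2.701
endloop
endfacet
facet normal 0.914 -0.246 -0.323
outer loop
vertex -0.074 2.052 3.563
vertex -0.4 1.276 3.231
vertex -0.383 2.018 2.714
endloop
endfacet
facet normal 0.665 0.662 0.346
outer loop
vertex -0.715 2.426 4.079
vertex -0.074 2.052 3.563
vertex -0.578 2.728 3.238
endloop
endfacet

endsolid
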